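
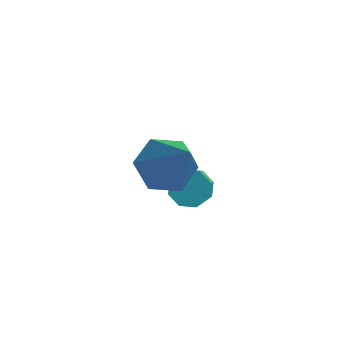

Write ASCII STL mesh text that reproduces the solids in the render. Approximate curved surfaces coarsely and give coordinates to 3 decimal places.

solid 
facet normal -0.427 0.426 -0.797
outer loop
vertex -1.666 0.761 -0.792
vertex -2.218 1.197 -0.263
vertex -1.446 1.556 -0.485
endloop
endfacet
facet normal 0.961 -0.187 -0.203
outer loop
vertex -1.666 0.761 -0.792
vertex -1.446 1.556 -0.485
vertex -1.282 0.263 1.483
endloop
endfacet
facet normal -0.427 0.426 -0.797
outer loop
vertex -1.446 1.556 -0.485
vertex -2.218 1.197 -0.263
vertex -1.998 1.992 0.044
endloop
endfacet
facet normal 0.755 0.575 0.315
outer loop
vertex -1.446 1.556 -0.485
vertex -1.998 1.992 0.044
vertex -1.282 0.263 1.483
endloop
endfacet
facet normal -0.428 0.426 -0.797
outer loop
vertex -1.998 1.992 0.044
vertex -2.218 1.197 -0.263
vertex -2.77 1.632 0.266
endloop
endfacet
facet normal -0.066 0.622 0.780
outer loop
vertex -1.998 1.992 0.044
vertex -2.77 1.632 0.266
vertex -1.282 0.263 1.483
endloop
endfacet
facet normal -0.428 0.427 -0.797
outer loop
vertex -2.77 1.632 0.266
vertex -2.218 1.197 -0.263
vertex -2.99 0.838 -0.041
endloop
endfacet
facet normal -0.680 -0.093 0.727
outer loop
vertex -2.77 1.632 0.266
vertex -2.99 0.838 -0.041
vertex -1.282 0.263 1.483
endloop
endfacet
facet normal -0.427 0.426 -0.797
outer loop
vertex -2.99 0.838 -0.041
vertex -2.218 1.197 -0.263
vertex -2.438 0.402 -0.57
endloop
endfacet
facet normal -0.475 -0.855 0.209
outer loop
vertex -2.99 0.838 -0.041
vertex -2.438 0.402 -0.57
vertex -1.282 0.263 1.483
endloop
endfacet
facet normal -0.427 0.426 -0.797
outer loop
vertex -2.438 0.402 -0.57
vertex -2.218 1.197 -0.263
vertex -1.666 0.761 -0.792
endloop
endfacet
facet normal 0.346 -0.903 -0.256
outer loop
vertex -2.438 0.402 -0.57
vertex -1.666 0.761 -0.792
vertex -1.282 0.263 1.483
endloop
endfacet
facet normal -0.141 0.694 -0.706
outer loop
vertex -1.369 2.782 -2.357
vertex -1.88 2.528 -2.505
vertex -1.719 2.948 -2.124
endloop
endfacet
facet normal 0.617 0.619 0.486
outer loop
vertex -1.369 2.782 -2.357
vertex -1.719 2.948 -2.124
vertex -1.189 1.887 -1.446
endloop
endfacet
facet normal 0.618 0.619 0.485
outer loop
vertex -1.189 1.887 -1.446
vertex -1.719 2.948 -2.124
vertex -1.538 2.053 -1.213
endloop
endfacet
facet normal 0.141 -0.694 0.706
outer loop
vertex -1.189 1.887 -1.446
vertex -1.538 2.053 -1.213
vertex -1.7 1.632 -1.595
endloop
endfacet
facet normal -0.139 0.694 -0.706
outer loop
vertex -1.719 2.948 -2.124
vertex -1.88 2.528 -2.505
vertex -2.163 2.868 -2.115
endloop
endfacet
facet normal -0.111 0.698 0.708
outer loop
vertex -1.719 2.948 -2.124
vertex -2.163 2.868 -2.115
vertex -1.538 2.053 -1.213
endloop
endfacet
facet normal -0.113 0.697 0.708
outer loop
vertex -1.538 2.053 -1.213
vertex -2.163 2.868 -2.115
vertex -1.983 1.972 -1.204
endloop
endfacet
facet normal 0.141 -0.694 0.706
outer loop
vertex -1.538 2.053 -1.213
vertex -1.983 1.972 -1.204
vertex -1.7 1.632 -1.595
endloop
endfacet
facet normal -0.140 0.694 -0.706
outer loop
vertex -2.163 2.868 -2.115
vertex -1.88 2.528 -2.505
vertex -2.442 2.588 -2.335
endloop
endfacet
facet normal -0.775 0.368 0.515
outer loop
vertex -2.163 2.868 -2.115
vertex -2.442 2.588 -2.335
vertex -1.983 1.972 -1.204
endloop
endfacet
facet normal -0.775 0.367 0.514
outer loop
vertex -1.983 1.972 -1.204
vertex -2.442 2.588 -2.335
vertex -2.261 1.693 -1.424
endloop
endfacet
facet normal 0.139 -0.695 0.705
outer loop
vertex -1.983 1.972 -1.204
vertex -2.261 1.693 -1.424
vertex -1.7 1.632 -1.595
endloop
endfacet
facet normal -0.140 0.693 -0.707
outer loop
vertex -2.442 2.588 -2.335
vertex -1.88 2.528 -2.505
vertex -2.391 2.273 -2.654
endloop
endfacet
facet normal -0.984 -0.179 0.020
outer loop
vertex -2.442 2.588 -2.335
vertex -2.391 2.273 -2.654
vertex -2.261 1.693 -1.424
endloop
endfacet
facet normal -0.984 -0.177 0.021
outer loop
vertex -2.261 1.693 -1.424
vertex -2.391 2.273 -2.654
vertex -2.211 1.378 -1.743
endloop
endfacet
facet normal 0.140 -0.693 0.707
outer loop
vertex -2.261 1.693 -1.424
vertex -2.211 1.378 -1.743
vertex -1.7 1.632 -1.595
endloop
endfacet
facet normal -0.141 0.694 -0.706
outer loop
vertex -2.391 2.273 -2.654
vertex -1.88 2.528 -2.505
vertex -2.042 2.107 -2.887
endloop
endfacet
facet normal -0.618 -0.618 -0.485
outer loop
vertex -2.391 2.273 -2.654
vertex -2.042 2.107 -2.887
vertex -2.211 1.378 -1.743
endloop
endfacet
facet normal -0.617 -0.619 -0.486
outer loop
vertex -2.211 1.378 -1.743
vertex -2.042 2.107 -2.887
vertex -1.861 1.212 -1.976
endloop
endfacet
facet normal 0.141 -0.694 0.706
outer loop
vertex -2.211 1.378 -1.743
vertex -1.861 1.212 -1.976
vertex -1.7 1.632 -1.595
endloop
endfacet
facet normal -0.141 0.694 -0.706
outer loop
vertex -2.042 2.107 -2.887
vertex -1.88 2.528 -2.505
vertex -1.597 2.188 -2.896
endloop
endfacet
facet normal 0.113 -0.698 -0.708
outer loop
vertex -2.042 2.107 -2.887
vertex -1.597 2.188 -2.896
vertex -1.861 1.212 -1.976
endloop
endfacet
facet normal 0.111 -0.697 -0.708
outer loop
vertex -1.861 1.212 -1.976
vertex -1.597 2.188 -2.896
vertex -1.417 1.292 -1.985
endloop
endfacet
facet normal 0.139 -0.694 0.706
outer loop
vertex -1.861 1.212 -1.976
vertex -1.417 1.292 -1.985
vertex -1.7 1.632 -1.595
endloop
endfacet
facet normal -0.139 0.695 -0.705
outer loop
vertex -1.597 2.188 -2.896
vertex -1.88 2.528 -2.505
vertex -1.319 2.467 -2.676
endloop
endfacet
facet normal 0.775 -0.367 -0.514
outer loop
vertex -1.597 2.188 -2.896
vertex -1.319 2.467 -2.676
vertex -1.417 1.292 -1.985
endloop
endfacet
facet normal 0.775 -0.367 -0.515
outer loop
vertex -1.417 1.292 -1.985
vertex -1.319 2.467 -2.676
vertex -1.138 1.572 -1.765
endloop
endfacet
facet normal 0.140 -0.694 0.706
outer loop
vertex -1.417 1.292 -1.985
vertex -1.138 1.572 -1.765
vertex -1.7 1.632 -1.595
endloop
endfacet
facet normal -0.140 0.693 -0.707
outer loop
vertex -1.319 2.467 -2.676
vertex -1.88 2.528 -2.505
vertex -1.369 2.782 -2.357
endloop
endfacet
facet normal 0.984 0.178 -0.021
outer loop
vertex -1.319 2.467 -2.676
vertex -1.369 2.782 -2.357
vertex -1.138 1.572 -1.765
endloop
endfacet
facet normal 0.984 0.179 -0.019
outer loop
vertex -1.138 1.572 -1.765
vertex -1.369 2.782 -2.357
vertex -1.189 1.887 -1.446
endloop
endfacet
facet normal 0.140 -0.693 0.707
outer loop
vertex -1.138 1.572 -1.765
vertex -1.189 1.887 -1.446
vertex -1.7 1.632 -1.595
endloop
endfacet

endsolid


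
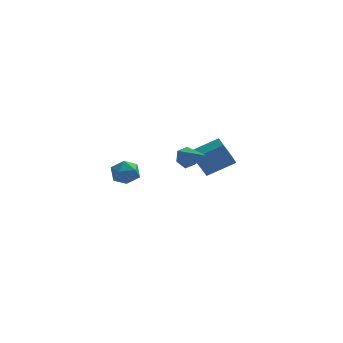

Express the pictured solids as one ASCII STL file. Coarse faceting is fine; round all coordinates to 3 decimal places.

solid 
facet normal -0.734 0.674 0.084
outer loop
vertex -3.745 -3.509 -1.221
vertex -3.981 -3.859 -0.47
vertex -3.399 -3.224 -0.485
endloop
endfacet
facet normal -0.181 0.943 -0.280
outer loop
vertex -3.745 -3.509 -1.221
vertex -3.399 -3.224 -0.485
vertex -2.901 -3.335 -1.181
endloop
endfacet
facet normal -0.068 0.525 -0.848
outer loop
vertex -3.745 -3.509 -1.221
vertex -2.901 -3.335 -1.181
vertex -3.177 -4.039 -1.595
endloop
endfacet
facet normal -0.550 0.000 -0.835
outer loop
vertex -3.745 -3.509 -1.221
vertex -3.177 -4.039 -1.595
vertex -3.844 -4.363 -1.156
endloop
endfacet
facet normal -0.961 0.092 -0.259
outer loop
vertex -3.745 -3.509 -1.221
vertex -3.844 -4.363 -1.156
vertex -3.981 -3.859 -0.47
endloop
endfacet
facet normal 0.395 0.908 0.138
outer loop
vertex -2.901 -3.335 -1.181
vertex -3.399 -3.224 -0.485
vertex -2.616 -3.577 -0.404
endloop
endfacet
facet normal -0.498 0.473 0.727
outer loop
vertex -3.399 -3.224 -0.485
vertex -3.981 -3.859 -0.47
vertex -3.283 -3.901 0.035
endloop
endfacet
facet normal -0.866 -0.469 0.172
outer loop
vertex -3.981 -3.859 -0.47
vertex -3.844 -4.363 -1.156
vertex -3.559 -4.605 -0.379
endloop
endfacet
facet normal -0.200 -0.618 -0.760
outer loop
vertex -3.844 -4.363 -1.156
vertex -3.177 -4.039 -1.595
vertex -3.061 -4.716 -1.075
endloop
endfacet
facet normal 0.579 0.232 -0.781
outer loop
vertex -3.177 -4.039 -1.595
vertex -2.901 -3.335 -1.181
vertex -2.479 -4.081 -1.09
endloop
endfacet
facet normal 0.550 -0.000 0.835
outer loop
vertex -2.715 -4.431 -0.339
vertex -2.616 -3.577 -0.404
vertex -3.283 -3.901 0.035
endloop
endfacet
facet normal 0.068 -0.525 0.848
outer loop
vertex -2.715 -4.431 -0.339
vertex -3.283 -3.901 0.035
vertex -3.559 -4.605 -0.379
endloop
endfacet
facet normal 0.181 -0.943 0.280
outer loop
vertex -2.715 -4.431 -0.339
vertex -3.559 -4.605 -0.379
vertex -3.061 -4.716 -1.075
endloop
endfacet
facet normal 0.734 -0.674 -0.084
outer loop
vertex -2.715 -4.431 -0.339
vertex -3.061 -4.716 -1.075
vertex -2.479 -4.081 -1.09
endloop
endfacet
facet normal 0.961 -0.092 0.259
outer loop
vertex -2.715 -4.431 -0.339
vertex -2.479 -4.081 -1.09
vertex -2.616 -3.577 -0.404
endloop
endfacet
facet normal 0.200 0.618 0.760
outer loop
vertex -3.283 -3.901 0.035
vertex -2.616 -3.577 -0.404
vertex -3.399 -3.224 -0.485
endloop
endfacet
facet normal -0.579 -0.232 0.781
outer loop
vertex -3.559 -4.605 -0.379
vertex -3.283 -3.901 0.035
vertex -3.981 -3.859 -0.47
endloop
endfacet
facet normal -0.395 -0.908 -0.138
outer loop
vertex -3.061 -4.716 -1.075
vertex -3.559 -4.605 -0.379
vertex -3.844 -4.363 -1.156
endloop
endfacet
facet normal 0.498 -0.473 -0.727
outer loop
vertex -2.479 -4.081 -1.09
vertex -3.061 -4.716 -1.075
vertex -3.177 -4.039 -1.595
endloop
endfacet
facet normal 0.866 0.469 -0.172
outer loop
vertex -2.616 -3.577 -0.404
vertex -2.479 -4.081 -1.09
vertex -2.901 -3.335 -1.181
endloop
endfacet
facet normal -0.591 0.670 -0.449
outer loop
vertex 0.478 -0.373 -2.244
vertex 0.002 -0.424 -1.693
vertex 0.54 0.069 -1.666
endloop
endfacet
facet normal 0.955 0.177 -0.238
outer loop
vertex 0.478 -0.373 -2.244
vertex 0.54 0.069 -1.666
vertex 1.038 -1.596 -0.907
endloop
endfacet
facet normal -0.591 0.670 -0.449
outer loop
vertex 0.54 0.069 -1.666
vertex 0.002 -0.424 -1.693
vertex 0.064 0.018 -1.115
endloop
endfacet
facet normal 0.647 0.468 0.602
outer loop
vertex 0.54 0.069 -1.666
vertex 0.064 0.018 -1.115
vertex 1.038 -1.596 -0.907
endloop
endfacet
facet normal -0.592 0.670 -0.449
outer loop
vertex 0.064 0.018 -1.115
vertex 0.002 -0.424 -1.693
vertex -0.474 -0.475 -1.141
endloop
endfacet
facet normal -0.106 0.064 0.992
outer loop
vertex 0.064 0.018 -1.115
vertex -0.474 -0.475 -1.141
vertex 1.038 -1.596 -0.907
endloop
endfacet
facet normal -0.592 0.670 -0.449
outer loop
vertex -0.474 -0.475 -1.141
vertex 0.002 -0.424 -1.693
vertex -0.536 -0.917 -1.719
endloop
endfacet
facet normal -0.553 -0.632 0.543
outer loop
vertex -0.474 -0.475 -1.141
vertex -0.536 -0.917 -1.719
vertex 1.038 -1.596 -0.907
endloop
endfacet
facet normal -0.592 0.669 -0.449
outer loop
vertex -0.536 -0.917 -1.719
vertex 0.002 -0.424 -1.693
vertex -0.06 -0.866 -2.27
endloop
endfacet
facet normal -0.245 -0.923 -0.297
outer loop
vertex -0.536 -0.917 -1.719
vertex -0.06 -0.866 -2.27
vertex 1.038 -1.596 -0.907
endloop
endfacet
facet normal -0.592 0.669 -0.449
outer loop
vertex -0.06 -0.866 -2.27
vertex 0.002 -0.424 -1.693
vertex 0.478 -0.373 -2.244
endloop
endfacet
facet normal 0.508 -0.519 -0.687
outer loop
vertex -0.06 -0.866 -2.27
vertex 0.478 -0.373 -2.244
vertex 1.038 -1.596 -0.907
endloop
endfacet
facet normal -0.875 -0.178 -0.450
outer loop
vertex 0.486 2.801 -3.57
vertex 0.268 3.735 -3.515
vertex 1.23 3.067 -5.12
endloop
endfacet
facet normal 0.227 -0.972 -0.058
outer loop
vertex 2.892 3.405 -4.265
vertex 0.486 2.801 -3.57
vertex 1.23 3.067 -5.12
endloop
endfacet
facet normal -0.875 -0.178 -0.450
outer loop
vertex 1.23 3.067 -5.12
vertex 0.268 3.735 -3.515
vertex 1.012 4.0 -5.066
endloop
endfacet
facet normal 0.428 0.151 -0.891
outer loop
vertex 1.012 4.0 -5.066
vertex 2.892 3.405 -4.265
vertex 1.23 3.067 -5.12
endloop
endfacet
facet normal -0.427 -0.152 0.891
outer loop
vertex 0.486 2.801 -3.57
vertex 1.93 4.073 -2.66
vertex 0.268 3.735 -3.515
endloop
endfacet
facet normal 0.228 -0.972 -0.057
outer loop
vertex 2.148 3.14 -2.714
vertex 0.486 2.801 -3.57
vertex 2.892 3.405 -4.265
endloop
endfacet
facet normal -0.428 -0.152 0.891
outer loop
vertex 2.148 3.14 -2.714
vertex 1.93 4.073 -2.66
vertex 0.486 2.801 -3.57
endloop
endfacet
facet normal -0.227 0.972 0.057
outer loop
vertex 0.268 3.735 -3.515
vertex 1.93 4.073 -2.66
vertex 1.012 4.0 -5.066
endloop
endfacet
facet normal 0.428 0.152 -0.891
outer loop
vertex 2.674 4.339 -4.21
vertex 2.892 3.405 -4.265
vertex 1.012 4.0 -5.066
endloop
endfacet
facet normal -0.228 0.972 0.057
outer loop
vertex 1.012 4.0 -5.066
vertex 1.93 4.073 -2.66
vertex 2.674 4.339 -4.21
endloop
endfacet
facet normal 0.875 0.178 0.450
outer loop
vertex 2.674 4.339 -4.21
vertex 2.148 3.14 -2.714
vertex 2.892 3.405 -4.265
endloop
endfacet
facet normal 0.875 0.178 0.450
outer loop
vertex 1.93 4.073 -2.66
vertex 2.148 3.14 -2.714
vertex 2.674 4.339 -4.21
endloop
endfacet

endsolid


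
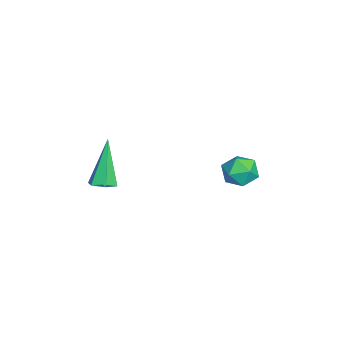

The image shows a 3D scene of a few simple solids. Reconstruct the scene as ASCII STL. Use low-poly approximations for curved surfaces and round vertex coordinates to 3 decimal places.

solid 
facet normal 0.438 -0.073 -0.896
outer loop
vertex 0.07 -1.199 1.09
vertex -0.375 -1.339 0.884
vertex -0.248 -0.846 0.906
endloop
endfacet
facet normal 0.530 0.715 0.456
outer loop
vertex 0.07 -1.199 1.09
vertex -0.248 -0.846 0.906
vertex -1.205 -1.201 2.576
endloop
endfacet
facet normal 0.439 -0.073 -0.895
outer loop
vertex -0.248 -0.846 0.906
vertex -0.375 -1.339 0.884
vertex -0.693 -0.986 0.699
endloop
endfacet
facet normal -0.310 0.950 0.024
outer loop
vertex -0.248 -0.846 0.906
vertex -0.693 -0.986 0.699
vertex -1.205 -1.201 2.576
endloop
endfacet
facet normal 0.439 -0.073 -0.895
outer loop
vertex -0.693 -0.986 0.699
vertex -0.375 -1.339 0.884
vertex -0.82 -1.479 0.677
endloop
endfacet
facet normal -0.940 0.252 -0.228
outer loop
vertex -0.693 -0.986 0.699
vertex -0.82 -1.479 0.677
vertex -1.205 -1.201 2.576
endloop
endfacet
facet normal 0.439 -0.073 -0.895
outer loop
vertex -0.82 -1.479 0.677
vertex -0.375 -1.339 0.884
vertex -0.502 -1.833 0.862
endloop
endfacet
facet normal -0.730 -0.681 -0.048
outer loop
vertex -0.82 -1.479 0.677
vertex -0.502 -1.833 0.862
vertex -1.205 -1.201 2.576
endloop
endfacet
facet normal 0.438 -0.073 -0.896
outer loop
vertex -0.502 -1.833 0.862
vertex -0.375 -1.339 0.884
vertex -0.057 -1.693 1.068
endloop
endfacet
facet normal 0.111 -0.917 0.384
outer loop
vertex -0.502 -1.833 0.862
vertex -0.057 -1.693 1.068
vertex -1.205 -1.201 2.576
endloop
endfacet
facet normal 0.438 -0.073 -0.896
outer loop
vertex -0.057 -1.693 1.068
vertex -0.375 -1.339 0.884
vertex 0.07 -1.199 1.09
endloop
endfacet
facet normal 0.741 -0.219 0.635
outer loop
vertex -0.057 -1.693 1.068
vertex 0.07 -1.199 1.09
vertex -1.205 -1.201 2.576
endloop
endfacet
facet normal 0.213 0.421 0.882
outer loop
vertex -4.098 3.741 -0.484
vertex -3.835 3.088 -0.236
vertex -3.378 3.57 -0.576
endloop
endfacet
facet normal 0.259 0.898 0.355
outer loop
vertex -4.098 3.741 -0.484
vertex -3.378 3.57 -0.576
vertex -3.757 3.898 -1.129
endloop
endfacet
facet normal -0.374 0.927 0.028
outer loop
vertex -4.098 3.741 -0.484
vertex -3.757 3.898 -1.129
vertex -4.449 3.619 -1.131
endloop
endfacet
facet normal -0.812 0.466 0.353
outer loop
vertex -4.098 3.741 -0.484
vertex -4.449 3.619 -1.131
vertex -4.497 3.118 -0.58
endloop
endfacet
facet normal -0.450 0.153 0.880
outer loop
vertex -4.098 3.741 -0.484
vertex -4.497 3.118 -0.58
vertex -3.835 3.088 -0.236
endloop
endfacet
facet normal 0.740 0.662 -0.115
outer loop
vertex -3.757 3.898 -1.129
vertex -3.378 3.57 -0.576
vertex -3.283 3.342 -1.28
endloop
endfacet
facet normal 0.666 -0.112 0.737
outer loop
vertex -3.378 3.57 -0.576
vertex -3.835 3.088 -0.236
vertex -3.331 2.841 -0.729
endloop
endfacet
facet normal -0.406 -0.545 0.734
outer loop
vertex -3.835 3.088 -0.236
vertex -4.497 3.118 -0.58
vertex -4.023 2.562 -0.731
endloop
endfacet
facet normal -0.992 -0.038 -0.121
outer loop
vertex -4.497 3.118 -0.58
vertex -4.449 3.619 -1.131
vertex -4.402 2.89 -1.284
endloop
endfacet
facet normal -0.284 0.709 -0.646
outer loop
vertex -4.449 3.619 -1.131
vertex -3.757 3.898 -1.129
vertex -3.945 3.372 -1.624
endloop
endfacet
facet normal 0.812 -0.466 -0.353
outer loop
vertex -3.682 2.719 -1.376
vertex -3.283 3.342 -1.28
vertex -3.331 2.841 -0.729
endloop
endfacet
facet normal 0.374 -0.927 -0.028
outer loop
vertex -3.682 2.719 -1.376
vertex -3.331 2.841 -0.729
vertex -4.023 2.562 -0.731
endloop
endfacet
facet normal -0.259 -0.898 -0.355
outer loop
vertex -3.682 2.719 -1.376
vertex -4.023 2.562 -0.731
vertex -4.402 2.89 -1.284
endloop
endfacet
facet normal -0.213 -0.421 -0.882
outer loop
vertex -3.682 2.719 -1.376
vertex -4.402 2.89 -1.284
vertex -3.945 3.372 -1.624
endloop
endfacet
facet normal 0.450 -0.153 -0.880
outer loop
vertex -3.682 2.719 -1.376
vertex -3.945 3.372 -1.624
vertex -3.283 3.342 -1.28
endloop
endfacet
facet normal 0.992 0.038 0.121
outer loop
vertex -3.331 2.841 -0.729
vertex -3.283 3.342 -1.28
vertex -3.378 3.57 -0.576
endloop
endfacet
facet normal 0.284 -0.709 0.646
outer loop
vertex -4.023 2.562 -0.731
vertex -3.331 2.841 -0.729
vertex -3.835 3.088 -0.236
endloop
endfacet
facet normal -0.740 -0.662 0.115
outer loop
vertex -4.402 2.89 -1.284
vertex -4.023 2.562 -0.731
vertex -4.497 3.118 -0.58
endloop
endfacet
facet normal -0.666 0.112 -0.737
outer loop
vertex -3.945 3.372 -1.624
vertex -4.402 2.89 -1.284
vertex -4.449 3.619 -1.131
endloop
endfacet
facet normal 0.406 0.545 -0.734
outer loop
vertex -3.283 3.342 -1.28
vertex -3.945 3.372 -1.624
vertex -3.757 3.898 -1.129
endloop
endfacet

endsolid


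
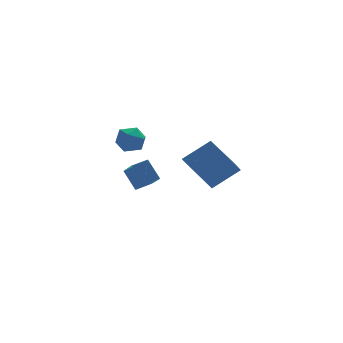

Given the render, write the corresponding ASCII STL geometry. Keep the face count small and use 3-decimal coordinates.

solid 
facet normal -0.389 0.870 0.304
outer loop
vertex -0.172 3.502 2.97
vertex -0.13 3.259 3.719
vertex 0.477 3.644 3.395
endloop
endfacet
facet normal -0.014 0.955 -0.297
outer loop
vertex -0.172 3.502 2.97
vertex 0.477 3.644 3.395
vertex 0.54 3.411 2.644
endloop
endfacet
facet normal -0.296 0.529 -0.795
outer loop
vertex -0.172 3.502 2.97
vertex 0.54 3.411 2.644
vertex -0.028 2.883 2.504
endloop
endfacet
facet normal -0.846 0.181 -0.502
outer loop
vertex -0.172 3.502 2.97
vertex -0.028 2.883 2.504
vertex -0.442 2.788 3.168
endloop
endfacet
facet normal -0.903 0.391 0.177
outer loop
vertex -0.172 3.502 2.97
vertex -0.442 2.788 3.168
vertex -0.13 3.259 3.719
endloop
endfacet
facet normal 0.654 0.736 -0.174
outer loop
vertex 0.54 3.411 2.644
vertex 0.477 3.644 3.395
vertex 1.022 3.112 3.192
endloop
endfacet
facet normal 0.048 0.598 0.800
outer loop
vertex 0.477 3.644 3.395
vertex -0.13 3.259 3.719
vertex 0.608 3.017 3.856
endloop
endfacet
facet normal -0.785 -0.176 0.594
outer loop
vertex -0.13 3.259 3.719
vertex -0.442 2.788 3.168
vertex 0.04 2.489 3.716
endloop
endfacet
facet normal -0.692 -0.516 -0.505
outer loop
vertex -0.442 2.788 3.168
vertex -0.028 2.883 2.504
vertex 0.103 2.256 2.965
endloop
endfacet
facet normal 0.197 0.047 -0.979
outer loop
vertex -0.028 2.883 2.504
vertex 0.54 3.411 2.644
vertex 0.71 2.641 2.641
endloop
endfacet
facet normal 0.846 -0.181 0.502
outer loop
vertex 0.752 2.398 3.39
vertex 1.022 3.112 3.192
vertex 0.608 3.017 3.856
endloop
endfacet
facet normal 0.296 -0.529 0.795
outer loop
vertex 0.752 2.398 3.39
vertex 0.608 3.017 3.856
vertex 0.04 2.489 3.716
endloop
endfacet
facet normal 0.014 -0.955 0.297
outer loop
vertex 0.752 2.398 3.39
vertex 0.04 2.489 3.716
vertex 0.103 2.256 2.965
endloop
endfacet
facet normal 0.389 -0.870 -0.304
outer loop
vertex 0.752 2.398 3.39
vertex 0.103 2.256 2.965
vertex 0.71 2.641 2.641
endloop
endfacet
facet normal 0.903 -0.391 -0.177
outer loop
vertex 0.752 2.398 3.39
vertex 0.71 2.641 2.641
vertex 1.022 3.112 3.192
endloop
endfacet
facet normal 0.692 0.516 0.505
outer loop
vertex 0.608 3.017 3.856
vertex 1.022 3.112 3.192
vertex 0.477 3.644 3.395
endloop
endfacet
facet normal -0.197 -0.047 0.979
outer loop
vertex 0.04 2.489 3.716
vertex 0.608 3.017 3.856
vertex -0.13 3.259 3.719
endloop
endfacet
facet normal -0.654 -0.736 0.174
outer loop
vertex 0.103 2.256 2.965
vertex 0.04 2.489 3.716
vertex -0.442 2.788 3.168
endloop
endfacet
facet normal -0.048 -0.598 -0.800
outer loop
vertex 0.71 2.641 2.641
vertex 0.103 2.256 2.965
vertex -0.028 2.883 2.504
endloop
endfacet
facet normal 0.785 0.176 -0.594
outer loop
vertex 1.022 3.112 3.192
vertex 0.71 2.641 2.641
vertex 0.54 3.411 2.644
endloop
endfacet
facet normal -0.948 -0.154 -0.277
outer loop
vertex 0.354 1.003 1.2
vertex -0.025 1.633 2.148
vertex 0.398 2.559 0.182
endloop
endfacet
facet normal 0.316 -0.526 -0.790
outer loop
vertex 1.185 2.687 0.412
vertex 0.354 1.003 1.2
vertex 0.398 2.559 0.182
endloop
endfacet
facet normal -0.949 -0.154 -0.277
outer loop
vertex 0.398 2.559 0.182
vertex -0.025 1.633 2.148
vertex 0.019 3.19 1.13
endloop
endfacet
facet normal 0.024 0.837 -0.547
outer loop
vertex 0.019 3.19 1.13
vertex 1.185 2.687 0.412
vertex 0.398 2.559 0.182
endloop
endfacet
facet normal -0.024 -0.837 0.547
outer loop
vertex 0.354 1.003 1.2
vertex 0.762 1.761 2.378
vertex -0.025 1.633 2.148
endloop
endfacet
facet normal 0.316 -0.525 -0.790
outer loop
vertex 1.141 1.13 1.43
vertex 0.354 1.003 1.2
vertex 1.185 2.687 0.412
endloop
endfacet
facet normal -0.025 -0.837 0.547
outer loop
vertex 1.141 1.13 1.43
vertex 0.762 1.761 2.378
vertex 0.354 1.003 1.2
endloop
endfacet
facet normal -0.316 0.525 0.790
outer loop
vertex -0.025 1.633 2.148
vertex 0.762 1.761 2.378
vertex 0.019 3.19 1.13
endloop
endfacet
facet normal 0.025 0.837 -0.546
outer loop
vertex 0.806 3.317 1.36
vertex 1.185 2.687 0.412
vertex 0.019 3.19 1.13
endloop
endfacet
facet normal -0.316 0.526 0.790
outer loop
vertex 0.019 3.19 1.13
vertex 0.762 1.761 2.378
vertex 0.806 3.317 1.36
endloop
endfacet
facet normal 0.948 0.154 0.277
outer loop
vertex 0.806 3.317 1.36
vertex 1.141 1.13 1.43
vertex 1.185 2.687 0.412
endloop
endfacet
facet normal 0.949 0.154 0.277
outer loop
vertex 0.762 1.761 2.378
vertex 1.141 1.13 1.43
vertex 0.806 3.317 1.36
endloop
endfacet
facet normal -0.820 -0.034 -0.572
outer loop
vertex 1.147 -2.282 4.123
vertex 1.656 -1.564 3.351
vertex 1.773 -3.608 3.303
endloop
endfacet
facet normal -0.435 -0.613 0.660
outer loop
vertex 3.044 -3.556 4.189
vertex 1.147 -2.282 4.123
vertex 1.773 -3.608 3.303
endloop
endfacet
facet normal -0.820 -0.034 -0.571
outer loop
vertex 1.773 -3.608 3.303
vertex 1.656 -1.564 3.351
vertex 2.281 -2.891 2.531
endloop
endfacet
facet normal 0.372 -0.789 -0.488
outer loop
vertex 2.281 -2.891 2.531
vertex 3.044 -3.556 4.189
vertex 1.773 -3.608 3.303
endloop
endfacet
facet normal -0.373 0.789 0.488
outer loop
vertex 1.147 -2.282 4.123
vertex 2.927 -1.512 4.237
vertex 1.656 -1.564 3.351
endloop
endfacet
facet normal -0.434 -0.613 0.660
outer loop
vertex 2.419 -2.229 5.009
vertex 1.147 -2.282 4.123
vertex 3.044 -3.556 4.189
endloop
endfacet
facet normal -0.373 0.789 0.488
outer loop
vertex 2.419 -2.229 5.009
vertex 2.927 -1.512 4.237
vertex 1.147 -2.282 4.123
endloop
endfacet
facet normal 0.435 0.613 -0.660
outer loop
vertex 1.656 -1.564 3.351
vertex 2.927 -1.512 4.237
vertex 2.281 -2.891 2.531
endloop
endfacet
facet normal 0.373 -0.789 -0.488
outer loop
vertex 3.553 -2.838 3.417
vertex 3.044 -3.556 4.189
vertex 2.281 -2.891 2.531
endloop
endfacet
facet normal 0.434 0.613 -0.660
outer loop
vertex 2.281 -2.891 2.531
vertex 2.927 -1.512 4.237
vertex 3.553 -2.838 3.417
endloop
endfacet
facet normal 0.820 0.033 0.571
outer loop
vertex 3.553 -2.838 3.417
vertex 2.419 -2.229 5.009
vertex 3.044 -3.556 4.189
endloop
endfacet
facet normal 0.820 0.034 0.571
outer loop
vertex 2.927 -1.512 4.237
vertex 2.419 -2.229 5.009
vertex 3.553 -2.838 3.417
endloop
endfacet

endsolid


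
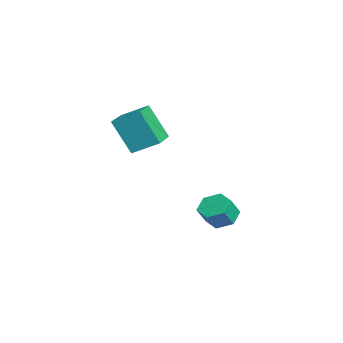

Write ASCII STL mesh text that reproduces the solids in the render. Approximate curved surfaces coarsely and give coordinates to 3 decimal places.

solid 
facet normal -0.926 0.356 -0.128
outer loop
vertex 0.709 -4.706 1.787
vertex 1.067 -3.534 2.464
vertex 1.245 -3.91 0.124
endloop
endfacet
facet normal -0.256 -0.837 -0.483
outer loop
vertex 2.633 -4.446 0.316
vertex 0.709 -4.706 1.787
vertex 1.245 -3.91 0.124
endloop
endfacet
facet normal -0.926 0.356 -0.128
outer loop
vertex 1.245 -3.91 0.124
vertex 1.067 -3.534 2.464
vertex 1.603 -2.738 0.801
endloop
endfacet
facet normal 0.280 0.415 -0.866
outer loop
vertex 1.603 -2.738 0.801
vertex 2.633 -4.446 0.316
vertex 1.245 -3.91 0.124
endloop
endfacet
facet normal -0.280 -0.415 0.866
outer loop
vertex 0.709 -4.706 1.787
vertex 2.455 -4.07 2.656
vertex 1.067 -3.534 2.464
endloop
endfacet
facet normal -0.256 -0.837 -0.483
outer loop
vertex 2.097 -5.242 1.979
vertex 0.709 -4.706 1.787
vertex 2.633 -4.446 0.316
endloop
endfacet
facet normal -0.280 -0.415 0.866
outer loop
vertex 2.097 -5.242 1.979
vertex 2.455 -4.07 2.656
vertex 0.709 -4.706 1.787
endloop
endfacet
facet normal 0.256 0.837 0.483
outer loop
vertex 1.067 -3.534 2.464
vertex 2.455 -4.07 2.656
vertex 1.603 -2.738 0.801
endloop
endfacet
facet normal 0.280 0.415 -0.866
outer loop
vertex 2.991 -3.274 0.993
vertex 2.633 -4.446 0.316
vertex 1.603 -2.738 0.801
endloop
endfacet
facet normal 0.256 0.837 0.483
outer loop
vertex 1.603 -2.738 0.801
vertex 2.455 -4.07 2.656
vertex 2.991 -3.274 0.993
endloop
endfacet
facet normal 0.926 -0.356 0.128
outer loop
vertex 2.991 -3.274 0.993
vertex 2.097 -5.242 1.979
vertex 2.633 -4.446 0.316
endloop
endfacet
facet normal 0.926 -0.356 0.128
outer loop
vertex 2.455 -4.07 2.656
vertex 2.097 -5.242 1.979
vertex 2.991 -3.274 0.993
endloop
endfacet
facet normal -0.370 0.426 -0.826
outer loop
vertex 2.35 -0.783 -4.528
vertex 1.792 -0.402 -4.082
vertex 2.508 -0.05 -4.221
endloop
endfacet
facet normal 0.908 -0.020 -0.419
outer loop
vertex 2.35 -0.783 -4.528
vertex 2.508 -0.05 -4.221
vertex 2.747 -1.238 -3.645
endloop
endfacet
facet normal 0.908 -0.020 -0.418
outer loop
vertex 2.747 -1.238 -3.645
vertex 2.508 -0.05 -4.221
vertex 2.904 -0.506 -3.338
endloop
endfacet
facet normal 0.371 -0.426 0.825
outer loop
vertex 2.747 -1.238 -3.645
vertex 2.904 -0.506 -3.338
vertex 2.188 -0.858 -3.198
endloop
endfacet
facet normal -0.370 0.426 -0.826
outer loop
vertex 2.508 -0.05 -4.221
vertex 1.792 -0.402 -4.082
vertex 1.949 0.331 -3.774
endloop
endfacet
facet normal 0.623 0.773 0.120
outer loop
vertex 2.508 -0.05 -4.221
vertex 1.949 0.331 -3.774
vertex 2.904 -0.506 -3.338
endloop
endfacet
facet normal 0.623 0.773 0.119
outer loop
vertex 2.904 -0.506 -3.338
vertex 1.949 0.331 -3.774
vertex 2.346 -0.125 -2.891
endloop
endfacet
facet normal 0.371 -0.426 0.825
outer loop
vertex 2.904 -0.506 -3.338
vertex 2.346 -0.125 -2.891
vertex 2.188 -0.858 -3.198
endloop
endfacet
facet normal -0.370 0.426 -0.825
outer loop
vertex 1.949 0.331 -3.774
vertex 1.792 -0.402 -4.082
vertex 1.233 -0.022 -3.635
endloop
endfacet
facet normal -0.286 0.793 0.538
outer loop
vertex 1.949 0.331 -3.774
vertex 1.233 -0.022 -3.635
vertex 2.346 -0.125 -2.891
endloop
endfacet
facet normal -0.286 0.793 0.537
outer loop
vertex 2.346 -0.125 -2.891
vertex 1.233 -0.022 -3.635
vertex 1.63 -0.477 -2.752
endloop
endfacet
facet normal 0.370 -0.426 0.826
outer loop
vertex 2.346 -0.125 -2.891
vertex 1.63 -0.477 -2.752
vertex 2.188 -0.858 -3.198
endloop
endfacet
facet normal -0.371 0.426 -0.825
outer loop
vertex 1.233 -0.022 -3.635
vertex 1.792 -0.402 -4.082
vertex 1.076 -0.754 -3.942
endloop
endfacet
facet normal -0.908 0.019 0.418
outer loop
vertex 1.233 -0.022 -3.635
vertex 1.076 -0.754 -3.942
vertex 1.63 -0.477 -2.752
endloop
endfacet
facet normal -0.908 0.021 0.418
outer loop
vertex 1.63 -0.477 -2.752
vertex 1.076 -0.754 -3.942
vertex 1.472 -1.21 -3.059
endloop
endfacet
facet normal 0.370 -0.426 0.826
outer loop
vertex 1.63 -0.477 -2.752
vertex 1.472 -1.21 -3.059
vertex 2.188 -0.858 -3.198
endloop
endfacet
facet normal -0.371 0.426 -0.825
outer loop
vertex 1.076 -0.754 -3.942
vertex 1.792 -0.402 -4.082
vertex 1.634 -1.135 -4.389
endloop
endfacet
facet normal -0.623 -0.773 -0.120
outer loop
vertex 1.076 -0.754 -3.942
vertex 1.634 -1.135 -4.389
vertex 1.472 -1.21 -3.059
endloop
endfacet
facet normal -0.623 -0.773 -0.119
outer loop
vertex 1.472 -1.21 -3.059
vertex 1.634 -1.135 -4.389
vertex 2.031 -1.591 -3.506
endloop
endfacet
facet normal 0.370 -0.426 0.826
outer loop
vertex 1.472 -1.21 -3.059
vertex 2.031 -1.591 -3.506
vertex 2.188 -0.858 -3.198
endloop
endfacet
facet normal -0.370 0.426 -0.826
outer loop
vertex 1.634 -1.135 -4.389
vertex 1.792 -0.402 -4.082
vertex 2.35 -0.783 -4.528
endloop
endfacet
facet normal 0.285 -0.793 -0.538
outer loop
vertex 1.634 -1.135 -4.389
vertex 2.35 -0.783 -4.528
vertex 2.031 -1.591 -3.506
endloop
endfacet
facet normal 0.287 -0.793 -0.538
outer loop
vertex 2.031 -1.591 -3.506
vertex 2.35 -0.783 -4.528
vertex 2.747 -1.238 -3.645
endloop
endfacet
facet normal 0.370 -0.426 0.825
outer loop
vertex 2.031 -1.591 -3.506
vertex 2.747 -1.238 -3.645
vertex 2.188 -0.858 -3.198
endloop
endfacet

endsolid


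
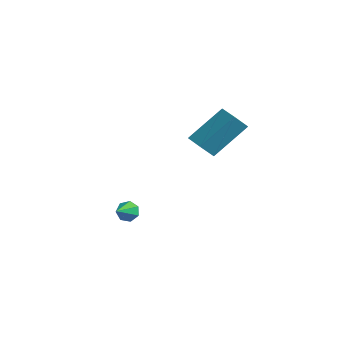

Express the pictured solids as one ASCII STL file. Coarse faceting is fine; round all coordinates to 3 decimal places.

solid 
facet normal -0.988 0.097 0.122
outer loop
vertex 2.806 1.935 4.323
vertex 2.786 2.654 3.586
vertex 2.477 0.424 2.857
endloop
endfacet
facet normal 0.020 -0.698 0.715
outer loop
vertex 3.474 0.326 2.734
vertex 2.806 1.935 4.323
vertex 2.477 0.424 2.857
endloop
endfacet
facet normal -0.988 0.097 0.122
outer loop
vertex 2.477 0.424 2.857
vertex 2.786 2.654 3.586
vertex 2.457 1.143 2.12
endloop
endfacet
facet normal -0.155 -0.709 -0.688
outer loop
vertex 2.457 1.143 2.12
vertex 3.474 0.326 2.734
vertex 2.477 0.424 2.857
endloop
endfacet
facet normal 0.155 0.709 0.688
outer loop
vertex 2.806 1.935 4.323
vertex 3.783 2.556 3.463
vertex 2.786 2.654 3.586
endloop
endfacet
facet normal 0.020 -0.698 0.715
outer loop
vertex 3.803 1.837 4.2
vertex 2.806 1.935 4.323
vertex 3.474 0.326 2.734
endloop
endfacet
facet normal 0.155 0.709 0.688
outer loop
vertex 3.803 1.837 4.2
vertex 3.783 2.556 3.463
vertex 2.806 1.935 4.323
endloop
endfacet
facet normal -0.020 0.698 -0.715
outer loop
vertex 2.786 2.654 3.586
vertex 3.783 2.556 3.463
vertex 2.457 1.143 2.12
endloop
endfacet
facet normal -0.155 -0.709 -0.688
outer loop
vertex 3.454 1.045 1.997
vertex 3.474 0.326 2.734
vertex 2.457 1.143 2.12
endloop
endfacet
facet normal -0.020 0.698 -0.715
outer loop
vertex 2.457 1.143 2.12
vertex 3.783 2.556 3.463
vertex 3.454 1.045 1.997
endloop
endfacet
facet normal 0.988 -0.097 -0.122
outer loop
vertex 3.454 1.045 1.997
vertex 3.803 1.837 4.2
vertex 3.474 0.326 2.734
endloop
endfacet
facet normal 0.988 -0.097 -0.122
outer loop
vertex 3.783 2.556 3.463
vertex 3.803 1.837 4.2
vertex 3.454 1.045 1.997
endloop
endfacet
facet normal -0.418 0.812 -0.408
outer loop
vertex -0.047 -0.413 -1.983
vertex -0.375 -0.751 -2.32
vertex -0.493 -0.546 -1.791
endloop
endfacet
facet normal 0.364 0.115 0.924
outer loop
vertex -0.047 -0.413 -1.983
vertex -0.493 -0.546 -1.791
vertex 0.075 -1.629 -1.88
endloop
endfacet
facet normal -0.417 0.812 -0.408
outer loop
vertex -0.493 -0.546 -1.791
vertex -0.375 -0.751 -2.32
vertex -0.85 -0.833 -1.998
endloop
endfacet
facet normal -0.329 -0.248 0.911
outer loop
vertex -0.493 -0.546 -1.791
vertex -0.85 -0.833 -1.998
vertex 0.075 -1.629 -1.88
endloop
endfacet
facet normal -0.417 0.812 -0.409
outer loop
vertex -0.85 -0.833 -1.998
vertex -0.375 -0.751 -2.32
vertex -0.85 -1.059 -2.447
endloop
endfacet
facet normal -0.637 -0.689 0.347
outer loop
vertex -0.85 -0.833 -1.998
vertex -0.85 -1.059 -2.447
vertex 0.075 -1.629 -1.88
endloop
endfacet
facet normal -0.418 0.812 -0.407
outer loop
vertex -0.85 -1.059 -2.447
vertex -0.375 -0.751 -2.32
vertex -0.492 -1.053 -2.802
endloop
endfacet
facet normal -0.329 -0.878 -0.347
outer loop
vertex -0.85 -1.059 -2.447
vertex -0.492 -1.053 -2.802
vertex 0.075 -1.629 -1.88
endloop
endfacet
facet normal -0.416 0.813 -0.408
outer loop
vertex -0.492 -1.053 -2.802
vertex -0.375 -0.751 -2.32
vertex -0.046 -0.82 -2.793
endloop
endfacet
facet normal 0.364 -0.673 -0.644
outer loop
vertex -0.492 -1.053 -2.802
vertex -0.046 -0.82 -2.793
vertex 0.075 -1.629 -1.88
endloop
endfacet
facet normal -0.417 0.812 -0.409
outer loop
vertex -0.046 -0.82 -2.793
vertex -0.375 -0.751 -2.32
vertex 0.152 -0.535 -2.429
endloop
endfacet
facet normal 0.919 -0.227 -0.323
outer loop
vertex -0.046 -0.82 -2.793
vertex 0.152 -0.535 -2.429
vertex 0.075 -1.629 -1.88
endloop
endfacet
facet normal -0.417 0.812 -0.408
outer loop
vertex 0.152 -0.535 -2.429
vertex -0.375 -0.751 -2.32
vertex -0.047 -0.413 -1.983
endloop
endfacet
facet normal 0.918 0.124 0.376
outer loop
vertex 0.152 -0.535 -2.429
vertex -0.047 -0.413 -1.983
vertex 0.075 -1.629 -1.88
endloop
endfacet

endsolid


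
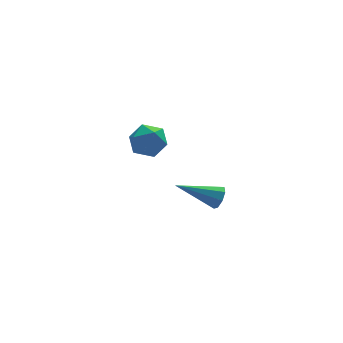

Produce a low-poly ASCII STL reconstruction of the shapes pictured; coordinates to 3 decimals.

solid 
facet normal -0.322 -0.073 0.944
outer loop
vertex 1.825 4.205 -1.647
vertex 1.2 3.475 -1.917
vertex 2.127 3.254 -1.618
endloop
endfacet
facet normal 0.358 0.142 0.923
outer loop
vertex 1.825 4.205 -1.647
vertex 2.127 3.254 -1.618
vertex 2.74 3.962 -1.965
endloop
endfacet
facet normal 0.387 0.745 0.544
outer loop
vertex 1.825 4.205 -1.647
vertex 2.74 3.962 -1.965
vertex 2.192 4.621 -2.478
endloop
endfacet
facet normal -0.276 0.903 0.330
outer loop
vertex 1.825 4.205 -1.647
vertex 2.192 4.621 -2.478
vertex 1.24 4.319 -2.448
endloop
endfacet
facet normal -0.713 0.397 0.577
outer loop
vertex 1.825 4.205 -1.647
vertex 1.24 4.319 -2.448
vertex 1.2 3.475 -1.917
endloop
endfacet
facet normal 0.736 -0.355 0.576
outer loop
vertex 2.74 3.962 -1.965
vertex 2.127 3.254 -1.618
vertex 2.68 3.081 -2.432
endloop
endfacet
facet normal -0.365 -0.703 0.611
outer loop
vertex 2.127 3.254 -1.618
vertex 1.2 3.475 -1.917
vertex 1.728 2.779 -2.402
endloop
endfacet
facet normal -0.998 0.059 0.018
outer loop
vertex 1.2 3.475 -1.917
vertex 1.24 4.319 -2.448
vertex 1.18 3.438 -2.915
endloop
endfacet
facet normal -0.290 0.877 -0.383
outer loop
vertex 1.24 4.319 -2.448
vertex 2.192 4.621 -2.478
vertex 1.793 4.146 -3.262
endloop
endfacet
facet normal 0.783 0.621 -0.039
outer loop
vertex 2.192 4.621 -2.478
vertex 2.74 3.962 -1.965
vertex 2.72 3.925 -2.963
endloop
endfacet
facet normal 0.276 -0.903 -0.330
outer loop
vertex 2.095 3.195 -3.233
vertex 2.68 3.081 -2.432
vertex 1.728 2.779 -2.402
endloop
endfacet
facet normal -0.387 -0.745 -0.544
outer loop
vertex 2.095 3.195 -3.233
vertex 1.728 2.779 -2.402
vertex 1.18 3.438 -2.915
endloop
endfacet
facet normal -0.358 -0.142 -0.923
outer loop
vertex 2.095 3.195 -3.233
vertex 1.18 3.438 -2.915
vertex 1.793 4.146 -3.262
endloop
endfacet
facet normal 0.322 0.073 -0.944
outer loop
vertex 2.095 3.195 -3.233
vertex 1.793 4.146 -3.262
vertex 2.72 3.925 -2.963
endloop
endfacet
facet normal 0.713 -0.397 -0.577
outer loop
vertex 2.095 3.195 -3.233
vertex 2.72 3.925 -2.963
vertex 2.68 3.081 -2.432
endloop
endfacet
facet normal 0.290 -0.877 0.383
outer loop
vertex 1.728 2.779 -2.402
vertex 2.68 3.081 -2.432
vertex 2.127 3.254 -1.618
endloop
endfacet
facet normal -0.783 -0.621 0.039
outer loop
vertex 1.18 3.438 -2.915
vertex 1.728 2.779 -2.402
vertex 1.2 3.475 -1.917
endloop
endfacet
facet normal -0.736 0.355 -0.576
outer loop
vertex 1.793 4.146 -3.262
vertex 1.18 3.438 -2.915
vertex 1.24 4.319 -2.448
endloop
endfacet
facet normal 0.365 0.703 -0.611
outer loop
vertex 2.72 3.925 -2.963
vertex 1.793 4.146 -3.262
vertex 2.192 4.621 -2.478
endloop
endfacet
facet normal 0.998 -0.059 -0.018
outer loop
vertex 2.68 3.081 -2.432
vertex 2.72 3.925 -2.963
vertex 2.74 3.962 -1.965
endloop
endfacet
facet normal 0.878 -0.232 -0.418
outer loop
vertex 3.688 -2.024 -1.899
vertex 3.399 -2.211 -2.403
vertex 3.631 -1.68 -2.21
endloop
endfacet
facet normal 0.216 0.674 0.706
outer loop
vertex 3.688 -2.024 -1.899
vertex 3.631 -1.68 -2.21
vertex 1.581 -1.729 -1.537
endloop
endfacet
facet normal 0.878 -0.232 -0.418
outer loop
vertex 3.631 -1.68 -2.21
vertex 3.399 -2.211 -2.403
vertex 3.438 -1.647 -2.634
endloop
endfacet
facet normal 0.001 0.997 0.077
outer loop
vertex 3.631 -1.68 -2.21
vertex 3.438 -1.647 -2.634
vertex 1.581 -1.729 -1.537
endloop
endfacet
facet normal 0.878 -0.232 -0.418
outer loop
vertex 3.438 -1.647 -2.634
vertex 3.399 -2.211 -2.403
vertex 3.222 -1.944 -2.923
endloop
endfacet
facet normal -0.349 0.771 -0.532
outer loop
vertex 3.438 -1.647 -2.634
vertex 3.222 -1.944 -2.923
vertex 1.581 -1.729 -1.537
endloop
endfacet
facet normal 0.878 -0.234 -0.419
outer loop
vertex 3.222 -1.944 -2.923
vertex 3.399 -2.211 -2.403
vertex 3.109 -2.397 -2.907
endloop
endfacet
facet normal -0.630 0.130 -0.766
outer loop
vertex 3.222 -1.944 -2.923
vertex 3.109 -2.397 -2.907
vertex 1.581 -1.729 -1.537
endloop
endfacet
facet normal 0.878 -0.231 -0.420
outer loop
vertex 3.109 -2.397 -2.907
vertex 3.399 -2.211 -2.403
vertex 3.167 -2.741 -2.596
endloop
endfacet
facet normal -0.677 -0.553 -0.485
outer loop
vertex 3.109 -2.397 -2.907
vertex 3.167 -2.741 -2.596
vertex 1.581 -1.729 -1.537
endloop
endfacet
facet normal 0.878 -0.232 -0.418
outer loop
vertex 3.167 -2.741 -2.596
vertex 3.399 -2.211 -2.403
vertex 3.36 -2.774 -2.172
endloop
endfacet
facet normal -0.463 -0.875 0.143
outer loop
vertex 3.167 -2.741 -2.596
vertex 3.36 -2.774 -2.172
vertex 1.581 -1.729 -1.537
endloop
endfacet
facet normal 0.878 -0.233 -0.419
outer loop
vertex 3.36 -2.774 -2.172
vertex 3.399 -2.211 -2.403
vertex 3.576 -2.477 -1.884
endloop
endfacet
facet normal -0.112 -0.648 0.753
outer loop
vertex 3.36 -2.774 -2.172
vertex 3.576 -2.477 -1.884
vertex 1.581 -1.729 -1.537
endloop
endfacet
facet normal 0.879 -0.231 -0.418
outer loop
vertex 3.576 -2.477 -1.884
vertex 3.399 -2.211 -2.403
vertex 3.688 -2.024 -1.899
endloop
endfacet
facet normal 0.168 -0.009 0.986
outer loop
vertex 3.576 -2.477 -1.884
vertex 3.688 -2.024 -1.899
vertex 1.581 -1.729 -1.537
endloop
endfacet

endsolid


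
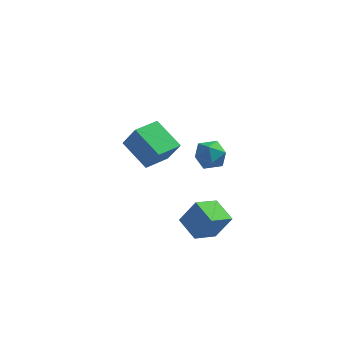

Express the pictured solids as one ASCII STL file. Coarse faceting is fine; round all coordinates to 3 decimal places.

solid 
facet normal -0.698 0.503 0.509
outer loop
vertex -1.141 2.644 -0.936
vertex -0.389 3.817 -1.063
vertex -1.765 2.922 -2.066
endloop
endfacet
facet normal -0.537 -0.839 0.090
outer loop
vertex -0.571 2.063 -2.937
vertex -1.141 2.644 -0.936
vertex -1.765 2.922 -2.066
endloop
endfacet
facet normal -0.698 0.502 0.510
outer loop
vertex -1.765 2.922 -2.066
vertex -0.389 3.817 -1.063
vertex -1.013 4.096 -2.192
endloop
endfacet
facet normal -0.473 0.211 -0.856
outer loop
vertex -1.013 4.096 -2.192
vertex -0.571 2.063 -2.937
vertex -1.765 2.922 -2.066
endloop
endfacet
facet normal 0.473 -0.210 0.856
outer loop
vertex -1.141 2.644 -0.936
vertex 0.805 2.958 -1.934
vertex -0.389 3.817 -1.063
endloop
endfacet
facet normal -0.538 -0.838 0.090
outer loop
vertex 0.053 1.784 -1.808
vertex -1.141 2.644 -0.936
vertex -0.571 2.063 -2.937
endloop
endfacet
facet normal 0.473 -0.211 0.856
outer loop
vertex 0.053 1.784 -1.808
vertex 0.805 2.958 -1.934
vertex -1.141 2.644 -0.936
endloop
endfacet
facet normal 0.538 0.838 -0.090
outer loop
vertex -0.389 3.817 -1.063
vertex 0.805 2.958 -1.934
vertex -1.013 4.096 -2.192
endloop
endfacet
facet normal -0.473 0.211 -0.855
outer loop
vertex 0.181 3.236 -3.064
vertex -0.571 2.063 -2.937
vertex -1.013 4.096 -2.192
endloop
endfacet
facet normal 0.538 0.838 -0.091
outer loop
vertex -1.013 4.096 -2.192
vertex 0.805 2.958 -1.934
vertex 0.181 3.236 -3.064
endloop
endfacet
facet normal 0.698 -0.503 -0.510
outer loop
vertex 0.181 3.236 -3.064
vertex 0.053 1.784 -1.808
vertex -0.571 2.063 -2.937
endloop
endfacet
facet normal 0.699 -0.502 -0.509
outer loop
vertex 0.805 2.958 -1.934
vertex 0.053 1.784 -1.808
vertex 0.181 3.236 -3.064
endloop
endfacet
facet normal -0.508 -0.057 -0.860
outer loop
vertex 2.416 -2.987 -3.263
vertex 1.626 -2.153 -2.852
vertex 3.138 -2.063 -3.751
endloop
endfacet
facet normal 0.647 -0.684 -0.337
outer loop
vertex 3.814 -1.987 -2.608
vertex 2.416 -2.987 -3.263
vertex 3.138 -2.063 -3.751
endloop
endfacet
facet normal -0.508 -0.056 -0.860
outer loop
vertex 3.138 -2.063 -3.751
vertex 1.626 -2.153 -2.852
vertex 2.348 -1.229 -3.339
endloop
endfacet
facet normal 0.568 0.728 -0.384
outer loop
vertex 2.348 -1.229 -3.339
vertex 3.814 -1.987 -2.608
vertex 3.138 -2.063 -3.751
endloop
endfacet
facet normal -0.568 -0.728 0.384
outer loop
vertex 2.416 -2.987 -3.263
vertex 2.302 -2.077 -1.709
vertex 1.626 -2.153 -2.852
endloop
endfacet
facet normal 0.647 -0.684 -0.338
outer loop
vertex 3.092 -2.911 -2.121
vertex 2.416 -2.987 -3.263
vertex 3.814 -1.987 -2.608
endloop
endfacet
facet normal -0.568 -0.728 0.385
outer loop
vertex 3.092 -2.911 -2.121
vertex 2.302 -2.077 -1.709
vertex 2.416 -2.987 -3.263
endloop
endfacet
facet normal -0.647 0.684 0.337
outer loop
vertex 1.626 -2.153 -2.852
vertex 2.302 -2.077 -1.709
vertex 2.348 -1.229 -3.339
endloop
endfacet
facet normal 0.568 0.728 -0.385
outer loop
vertex 3.024 -1.153 -2.197
vertex 3.814 -1.987 -2.608
vertex 2.348 -1.229 -3.339
endloop
endfacet
facet normal -0.647 0.684 0.337
outer loop
vertex 2.348 -1.229 -3.339
vertex 2.302 -2.077 -1.709
vertex 3.024 -1.153 -2.197
endloop
endfacet
facet normal 0.507 0.057 0.860
outer loop
vertex 3.024 -1.153 -2.197
vertex 3.092 -2.911 -2.121
vertex 3.814 -1.987 -2.608
endloop
endfacet
facet normal 0.508 0.057 0.859
outer loop
vertex 2.302 -2.077 -1.709
vertex 3.092 -2.911 -2.121
vertex 3.024 -1.153 -2.197
endloop
endfacet
facet normal -0.630 -0.300 0.716
outer loop
vertex 2.036 0.105 0.359
vertex 2.024 -0.628 0.041
vertex 2.567 -0.442 0.597
endloop
endfacet
facet normal -0.203 0.218 0.955
outer loop
vertex 2.036 0.105 0.359
vertex 2.567 -0.442 0.597
vertex 2.799 0.312 0.474
endloop
endfacet
facet normal -0.295 0.790 0.537
outer loop
vertex 2.036 0.105 0.359
vertex 2.799 0.312 0.474
vertex 2.4 0.593 -0.159
endloop
endfacet
facet normal -0.780 0.625 0.040
outer loop
vertex 2.036 0.105 0.359
vertex 2.4 0.593 -0.159
vertex 1.921 0.012 -0.426
endloop
endfacet
facet normal -0.987 -0.049 0.150
outer loop
vertex 2.036 0.105 0.359
vertex 1.921 0.012 -0.426
vertex 2.024 -0.628 0.041
endloop
endfacet
facet normal 0.473 -0.002 0.881
outer loop
vertex 2.799 0.312 0.474
vertex 2.567 -0.442 0.597
vertex 3.259 -0.292 0.226
endloop
endfacet
facet normal -0.219 -0.841 0.495
outer loop
vertex 2.567 -0.442 0.597
vertex 2.024 -0.628 0.041
vertex 2.78 -0.873 -0.041
endloop
endfacet
facet normal -0.797 -0.435 -0.420
outer loop
vertex 2.024 -0.628 0.041
vertex 1.921 0.012 -0.426
vertex 2.381 -0.592 -0.674
endloop
endfacet
facet normal -0.462 0.656 -0.597
outer loop
vertex 1.921 0.012 -0.426
vertex 2.4 0.593 -0.159
vertex 2.613 0.162 -0.797
endloop
endfacet
facet normal 0.322 0.924 0.207
outer loop
vertex 2.4 0.593 -0.159
vertex 2.799 0.312 0.474
vertex 3.156 0.348 -0.241
endloop
endfacet
facet normal 0.780 -0.625 -0.040
outer loop
vertex 3.144 -0.385 -0.559
vertex 3.259 -0.292 0.226
vertex 2.78 -0.873 -0.041
endloop
endfacet
facet normal 0.295 -0.790 -0.537
outer loop
vertex 3.144 -0.385 -0.559
vertex 2.78 -0.873 -0.041
vertex 2.381 -0.592 -0.674
endloop
endfacet
facet normal 0.203 -0.218 -0.955
outer loop
vertex 3.144 -0.385 -0.559
vertex 2.381 -0.592 -0.674
vertex 2.613 0.162 -0.797
endloop
endfacet
facet normal 0.630 0.300 -0.716
outer loop
vertex 3.144 -0.385 -0.559
vertex 2.613 0.162 -0.797
vertex 3.156 0.348 -0.241
endloop
endfacet
facet normal 0.987 0.049 -0.150
outer loop
vertex 3.144 -0.385 -0.559
vertex 3.156 0.348 -0.241
vertex 3.259 -0.292 0.226
endloop
endfacet
facet normal 0.462 -0.656 0.597
outer loop
vertex 2.78 -0.873 -0.041
vertex 3.259 -0.292 0.226
vertex 2.567 -0.442 0.597
endloop
endfacet
facet normal -0.322 -0.924 -0.207
outer loop
vertex 2.381 -0.592 -0.674
vertex 2.78 -0.873 -0.041
vertex 2.024 -0.628 0.041
endloop
endfacet
facet normal -0.473 0.002 -0.881
outer loop
vertex 2.613 0.162 -0.797
vertex 2.381 -0.592 -0.674
vertex 1.921 0.012 -0.426
endloop
endfacet
facet normal 0.219 0.841 -0.495
outer loop
vertex 3.156 0.348 -0.241
vertex 2.613 0.162 -0.797
vertex 2.4 0.593 -0.159
endloop
endfacet
facet normal 0.797 0.435 0.420
outer loop
vertex 3.259 -0.292 0.226
vertex 3.156 0.348 -0.241
vertex 2.799 0.312 0.474
endloop
endfacet

endsolid


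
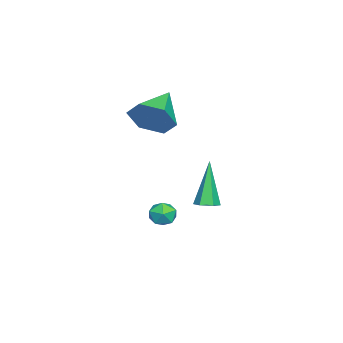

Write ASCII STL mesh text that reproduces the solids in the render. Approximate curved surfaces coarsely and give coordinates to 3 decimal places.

solid 
facet normal 0.350 0.035 -0.936
outer loop
vertex 3.372 1.051 -0.264
vertex 2.999 0.708 -0.416
vertex 2.902 1.229 -0.433
endloop
endfacet
facet normal 0.224 0.914 0.339
outer loop
vertex 3.372 1.051 -0.264
vertex 2.902 1.229 -0.433
vertex 2.241 0.632 1.616
endloop
endfacet
facet normal 0.349 0.034 -0.937
outer loop
vertex 2.902 1.229 -0.433
vertex 2.999 0.708 -0.416
vertex 2.528 0.885 -0.585
endloop
endfacet
facet normal -0.676 0.737 -0.003
outer loop
vertex 2.902 1.229 -0.433
vertex 2.528 0.885 -0.585
vertex 2.241 0.632 1.616
endloop
endfacet
facet normal 0.349 0.034 -0.937
outer loop
vertex 2.528 0.885 -0.585
vertex 2.999 0.708 -0.416
vertex 2.625 0.364 -0.568
endloop
endfacet
facet normal -0.971 -0.186 -0.148
outer loop
vertex 2.528 0.885 -0.585
vertex 2.625 0.364 -0.568
vertex 2.241 0.632 1.616
endloop
endfacet
facet normal 0.348 0.035 -0.937
outer loop
vertex 2.625 0.364 -0.568
vertex 2.999 0.708 -0.416
vertex 3.095 0.187 -0.4
endloop
endfacet
facet normal -0.367 -0.929 0.049
outer loop
vertex 2.625 0.364 -0.568
vertex 3.095 0.187 -0.4
vertex 2.241 0.632 1.616
endloop
endfacet
facet normal 0.348 0.035 -0.937
outer loop
vertex 3.095 0.187 -0.4
vertex 2.999 0.708 -0.416
vertex 3.469 0.53 -0.248
endloop
endfacet
facet normal 0.531 -0.752 0.391
outer loop
vertex 3.095 0.187 -0.4
vertex 3.469 0.53 -0.248
vertex 2.241 0.632 1.616
endloop
endfacet
facet normal 0.348 0.036 -0.937
outer loop
vertex 3.469 0.53 -0.248
vertex 2.999 0.708 -0.416
vertex 3.372 1.051 -0.264
endloop
endfacet
facet normal 0.827 0.170 0.536
outer loop
vertex 3.469 0.53 -0.248
vertex 3.372 1.051 -0.264
vertex 2.241 0.632 1.616
endloop
endfacet
facet normal 0.890 -0.151 -0.431
outer loop
vertex 1.487 -1.367 3.875
vertex 1.024 -2.015 3.146
vertex 1.109 -0.957 2.951
endloop
endfacet
facet normal -0.126 0.887 0.445
outer loop
vertex 1.487 -1.367 3.875
vertex 1.109 -0.957 2.951
vertex -0.684 -1.725 3.974
endloop
endfacet
facet normal 0.890 -0.151 -0.431
outer loop
vertex 1.109 -0.957 2.951
vertex 1.024 -2.015 3.146
vertex 0.646 -1.605 2.222
endloop
endfacet
facet normal -0.530 0.772 -0.350
outer loop
vertex 1.109 -0.957 2.951
vertex 0.646 -1.605 2.222
vertex -0.684 -1.725 3.974
endloop
endfacet
facet normal 0.889 -0.152 -0.431
outer loop
vertex 0.646 -1.605 2.222
vertex 1.024 -2.015 3.146
vertex 0.56 -2.663 2.417
endloop
endfacet
facet normal -0.794 -0.047 -0.606
outer loop
vertex 0.646 -1.605 2.222
vertex 0.56 -2.663 2.417
vertex -0.684 -1.725 3.974
endloop
endfacet
facet normal 0.889 -0.151 -0.432
outer loop
vertex 0.56 -2.663 2.417
vertex 1.024 -2.015 3.146
vertex 0.939 -3.074 3.342
endloop
endfacet
facet normal -0.653 -0.754 -0.067
outer loop
vertex 0.56 -2.663 2.417
vertex 0.939 -3.074 3.342
vertex -0.684 -1.725 3.974
endloop
endfacet
facet normal 0.890 -0.151 -0.431
outer loop
vertex 0.939 -3.074 3.342
vertex 1.024 -2.015 3.146
vertex 1.402 -2.426 4.071
endloop
endfacet
facet normal -0.249 -0.640 0.727
outer loop
vertex 0.939 -3.074 3.342
vertex 1.402 -2.426 4.071
vertex -0.684 -1.725 3.974
endloop
endfacet
facet normal 0.890 -0.151 -0.431
outer loop
vertex 1.402 -2.426 4.071
vertex 1.024 -2.015 3.146
vertex 1.487 -1.367 3.875
endloop
endfacet
facet normal 0.015 0.181 0.983
outer loop
vertex 1.402 -2.426 4.071
vertex 1.487 -1.367 3.875
vertex -0.684 -1.725 3.974
endloop
endfacet
facet normal -0.939 0.313 -0.140
outer loop
vertex 1.115 -0.989 -2.201
vertex 0.903 -1.627 -2.206
vertex 0.93 -1.287 -1.627
endloop
endfacet
facet normal -0.565 0.793 0.230
outer loop
vertex 1.115 -0.989 -2.201
vertex 0.93 -1.287 -1.627
vertex 1.476 -0.894 -1.641
endloop
endfacet
facet normal -0.003 0.986 -0.166
outer loop
vertex 1.115 -0.989 -2.201
vertex 1.476 -0.894 -1.641
vertex 1.787 -0.992 -2.23
endloop
endfacet
facet normal -0.031 0.624 -0.781
outer loop
vertex 1.115 -0.989 -2.201
vertex 1.787 -0.992 -2.23
vertex 1.432 -1.446 -2.579
endloop
endfacet
facet normal -0.610 0.209 -0.764
outer loop
vertex 1.115 -0.989 -2.201
vertex 1.432 -1.446 -2.579
vertex 0.903 -1.627 -2.206
endloop
endfacet
facet normal -0.320 0.474 0.820
outer loop
vertex 1.476 -0.894 -1.641
vertex 0.93 -1.287 -1.627
vertex 1.488 -1.474 -1.301
endloop
endfacet
facet normal -0.928 -0.302 0.220
outer loop
vertex 0.93 -1.287 -1.627
vertex 0.903 -1.627 -2.206
vertex 1.133 -1.928 -1.65
endloop
endfacet
facet normal -0.395 -0.471 -0.789
outer loop
vertex 0.903 -1.627 -2.206
vertex 1.432 -1.446 -2.579
vertex 1.444 -2.026 -2.239
endloop
endfacet
facet normal 0.544 0.201 -0.815
outer loop
vertex 1.432 -1.446 -2.579
vertex 1.787 -0.992 -2.23
vertex 1.99 -1.633 -2.253
endloop
endfacet
facet normal 0.591 0.786 0.181
outer loop
vertex 1.787 -0.992 -2.23
vertex 1.476 -0.894 -1.641
vertex 2.017 -1.293 -1.674
endloop
endfacet
facet normal 0.031 -0.624 0.781
outer loop
vertex 1.805 -1.931 -1.679
vertex 1.488 -1.474 -1.301
vertex 1.133 -1.928 -1.65
endloop
endfacet
facet normal 0.003 -0.986 0.166
outer loop
vertex 1.805 -1.931 -1.679
vertex 1.133 -1.928 -1.65
vertex 1.444 -2.026 -2.239
endloop
endfacet
facet normal 0.565 -0.793 -0.230
outer loop
vertex 1.805 -1.931 -1.679
vertex 1.444 -2.026 -2.239
vertex 1.99 -1.633 -2.253
endloop
endfacet
facet normal 0.939 -0.313 0.140
outer loop
vertex 1.805 -1.931 -1.679
vertex 1.99 -1.633 -2.253
vertex 2.017 -1.293 -1.674
endloop
endfacet
facet normal 0.610 -0.209 0.764
outer loop
vertex 1.805 -1.931 -1.679
vertex 2.017 -1.293 -1.674
vertex 1.488 -1.474 -1.301
endloop
endfacet
facet normal -0.544 -0.201 0.815
outer loop
vertex 1.133 -1.928 -1.65
vertex 1.488 -1.474 -1.301
vertex 0.93 -1.287 -1.627
endloop
endfacet
facet normal -0.591 -0.786 -0.181
outer loop
vertex 1.444 -2.026 -2.239
vertex 1.133 -1.928 -1.65
vertex 0.903 -1.627 -2.206
endloop
endfacet
facet normal 0.320 -0.474 -0.820
outer loop
vertex 1.99 -1.633 -2.253
vertex 1.444 -2.026 -2.239
vertex 1.432 -1.446 -2.579
endloop
endfacet
facet normal 0.928 0.302 -0.220
outer loop
vertex 2.017 -1.293 -1.674
vertex 1.99 -1.633 -2.253
vertex 1.787 -0.992 -2.23
endloop
endfacet
facet normal 0.395 0.471 0.789
outer loop
vertex 1.488 -1.474 -1.301
vertex 2.017 -1.293 -1.674
vertex 1.476 -0.894 -1.641
endloop
endfacet

endsolid


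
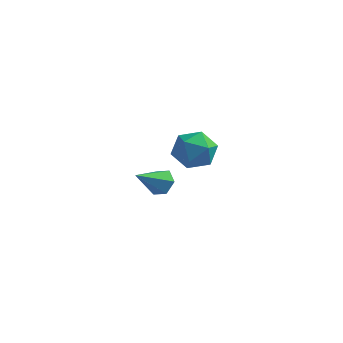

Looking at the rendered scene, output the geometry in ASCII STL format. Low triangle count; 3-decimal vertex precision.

solid 
facet normal 0.404 0.697 -0.592
outer loop
vertex -3.141 3.017 -3.75
vertex -3.409 2.556 -4.475
vertex -3.949 3.177 -4.112
endloop
endfacet
facet normal -0.302 0.415 0.858
outer loop
vertex -3.141 3.017 -3.75
vertex -3.949 3.177 -4.112
vertex -4.271 1.064 -3.205
endloop
endfacet
facet normal 0.403 0.697 -0.593
outer loop
vertex -3.949 3.177 -4.112
vertex -3.409 2.556 -4.475
vertex -4.217 2.716 -4.836
endloop
endfacet
facet normal -0.951 0.232 0.204
outer loop
vertex -3.949 3.177 -4.112
vertex -4.217 2.716 -4.836
vertex -4.271 1.064 -3.205
endloop
endfacet
facet normal 0.403 0.697 -0.593
outer loop
vertex -4.217 2.716 -4.836
vertex -3.409 2.556 -4.475
vertex -3.676 2.094 -5.199
endloop
endfacet
facet normal -0.787 -0.420 -0.452
outer loop
vertex -4.217 2.716 -4.836
vertex -3.676 2.094 -5.199
vertex -4.271 1.064 -3.205
endloop
endfacet
facet normal 0.404 0.696 -0.593
outer loop
vertex -3.676 2.094 -5.199
vertex -3.409 2.556 -4.475
vertex -2.868 1.934 -4.837
endloop
endfacet
facet normal 0.026 -0.891 -0.453
outer loop
vertex -3.676 2.094 -5.199
vertex -2.868 1.934 -4.837
vertex -4.271 1.064 -3.205
endloop
endfacet
facet normal 0.403 0.696 -0.594
outer loop
vertex -2.868 1.934 -4.837
vertex -3.409 2.556 -4.475
vertex -2.6 2.396 -4.113
endloop
endfacet
facet normal 0.675 -0.709 0.203
outer loop
vertex -2.868 1.934 -4.837
vertex -2.6 2.396 -4.113
vertex -4.271 1.064 -3.205
endloop
endfacet
facet normal 0.403 0.697 -0.592
outer loop
vertex -2.6 2.396 -4.113
vertex -3.409 2.556 -4.475
vertex -3.141 3.017 -3.75
endloop
endfacet
facet normal 0.511 -0.056 0.858
outer loop
vertex -2.6 2.396 -4.113
vertex -3.141 3.017 -3.75
vertex -4.271 1.064 -3.205
endloop
endfacet
facet normal 0.341 0.814 0.471
outer loop
vertex 0.386 -1.704 2.363
vertex 0.778 -2.418 3.313
vertex 1.542 -2.181 2.351
endloop
endfacet
facet normal 0.369 0.899 -0.236
outer loop
vertex 0.386 -1.704 2.363
vertex 1.542 -2.181 2.351
vertex 0.857 -2.175 1.304
endloop
endfacet
facet normal -0.292 0.819 -0.494
outer loop
vertex 0.386 -1.704 2.363
vertex 0.857 -2.175 1.304
vertex -0.331 -2.409 1.619
endloop
endfacet
facet normal -0.728 0.684 0.054
outer loop
vertex 0.386 -1.704 2.363
vertex -0.331 -2.409 1.619
vertex -0.38 -2.559 2.861
endloop
endfacet
facet normal -0.337 0.681 0.651
outer loop
vertex 0.386 -1.704 2.363
vertex -0.38 -2.559 2.861
vertex 0.778 -2.418 3.313
endloop
endfacet
facet normal 0.776 0.378 -0.505
outer loop
vertex 0.857 -2.175 1.304
vertex 1.542 -2.181 2.351
vertex 1.54 -3.181 1.599
endloop
endfacet
facet normal 0.731 0.240 0.639
outer loop
vertex 1.542 -2.181 2.351
vertex 0.778 -2.418 3.313
vertex 1.491 -3.331 2.841
endloop
endfacet
facet normal -0.366 0.024 0.930
outer loop
vertex 0.778 -2.418 3.313
vertex -0.38 -2.559 2.861
vertex 0.303 -3.565 3.156
endloop
endfacet
facet normal -0.999 0.029 -0.036
outer loop
vertex -0.38 -2.559 2.861
vertex -0.331 -2.409 1.619
vertex -0.382 -3.559 2.109
endloop
endfacet
facet normal -0.294 0.248 -0.923
outer loop
vertex -0.331 -2.409 1.619
vertex 0.857 -2.175 1.304
vertex 0.382 -3.322 1.147
endloop
endfacet
facet normal 0.728 -0.684 -0.054
outer loop
vertex 0.774 -4.036 2.097
vertex 1.54 -3.181 1.599
vertex 1.491 -3.331 2.841
endloop
endfacet
facet normal 0.292 -0.819 0.494
outer loop
vertex 0.774 -4.036 2.097
vertex 1.491 -3.331 2.841
vertex 0.303 -3.565 3.156
endloop
endfacet
facet normal -0.369 -0.899 0.236
outer loop
vertex 0.774 -4.036 2.097
vertex 0.303 -3.565 3.156
vertex -0.382 -3.559 2.109
endloop
endfacet
facet normal -0.341 -0.814 -0.471
outer loop
vertex 0.774 -4.036 2.097
vertex -0.382 -3.559 2.109
vertex 0.382 -3.322 1.147
endloop
endfacet
facet normal 0.337 -0.681 -0.651
outer loop
vertex 0.774 -4.036 2.097
vertex 0.382 -3.322 1.147
vertex 1.54 -3.181 1.599
endloop
endfacet
facet normal 0.999 -0.029 0.036
outer loop
vertex 1.491 -3.331 2.841
vertex 1.54 -3.181 1.599
vertex 1.542 -2.181 2.351
endloop
endfacet
facet normal 0.294 -0.248 0.923
outer loop
vertex 0.303 -3.565 3.156
vertex 1.491 -3.331 2.841
vertex 0.778 -2.418 3.313
endloop
endfacet
facet normal -0.776 -0.378 0.505
outer loop
vertex -0.382 -3.559 2.109
vertex 0.303 -3.565 3.156
vertex -0.38 -2.559 2.861
endloop
endfacet
facet normal -0.731 -0.240 -0.639
outer loop
vertex 0.382 -3.322 1.147
vertex -0.382 -3.559 2.109
vertex -0.331 -2.409 1.619
endloop
endfacet
facet normal 0.366 -0.024 -0.930
outer loop
vertex 1.54 -3.181 1.599
vertex 0.382 -3.322 1.147
vertex 0.857 -2.175 1.304
endloop
endfacet

endsolid


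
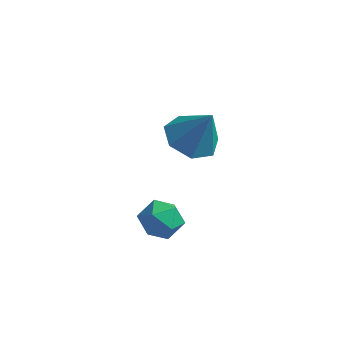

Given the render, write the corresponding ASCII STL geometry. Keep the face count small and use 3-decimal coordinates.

solid 
facet normal -0.468 -0.006 -0.884
outer loop
vertex 2.382 2.882 -0.77
vertex 1.729 2.196 -0.42
vertex 1.66 3.203 -0.39
endloop
endfacet
facet normal 0.509 0.815 0.278
outer loop
vertex 2.382 2.882 -0.77
vertex 1.66 3.203 -0.39
vertex 2.491 2.204 1.02
endloop
endfacet
facet normal -0.467 -0.006 -0.884
outer loop
vertex 1.66 3.203 -0.39
vertex 1.729 2.196 -0.42
vertex 0.99 2.766 -0.033
endloop
endfacet
facet normal -0.159 0.759 0.631
outer loop
vertex 1.66 3.203 -0.39
vertex 0.99 2.766 -0.033
vertex 2.491 2.204 1.02
endloop
endfacet
facet normal -0.467 -0.006 -0.884
outer loop
vertex 0.99 2.766 -0.033
vertex 1.729 2.196 -0.42
vertex 0.876 1.899 0.033
endloop
endfacet
facet normal -0.535 0.134 0.834
outer loop
vertex 0.99 2.766 -0.033
vertex 0.876 1.899 0.033
vertex 2.491 2.204 1.02
endloop
endfacet
facet normal -0.468 -0.005 -0.884
outer loop
vertex 0.876 1.899 0.033
vertex 1.729 2.196 -0.42
vertex 1.404 1.256 -0.243
endloop
endfacet
facet normal -0.336 -0.591 0.733
outer loop
vertex 0.876 1.899 0.033
vertex 1.404 1.256 -0.243
vertex 2.491 2.204 1.02
endloop
endfacet
facet normal -0.468 -0.005 -0.884
outer loop
vertex 1.404 1.256 -0.243
vertex 1.729 2.196 -0.42
vertex 2.176 1.32 -0.652
endloop
endfacet
facet normal 0.287 -0.868 0.405
outer loop
vertex 1.404 1.256 -0.243
vertex 2.176 1.32 -0.652
vertex 2.491 2.204 1.02
endloop
endfacet
facet normal -0.469 -0.005 -0.883
outer loop
vertex 2.176 1.32 -0.652
vertex 1.729 2.196 -0.42
vertex 2.611 2.044 -0.887
endloop
endfacet
facet normal 0.867 -0.490 0.096
outer loop
vertex 2.176 1.32 -0.652
vertex 2.611 2.044 -0.887
vertex 2.491 2.204 1.02
endloop
endfacet
facet normal -0.469 -0.005 -0.883
outer loop
vertex 2.611 2.044 -0.887
vertex 1.729 2.196 -0.42
vertex 2.382 2.882 -0.77
endloop
endfacet
facet normal 0.965 0.258 0.039
outer loop
vertex 2.611 2.044 -0.887
vertex 2.382 2.882 -0.77
vertex 2.491 2.204 1.02
endloop
endfacet
facet normal -0.251 0.911 -0.326
outer loop
vertex 2.551 -0.948 -2.015
vertex 1.884 -0.968 -1.557
vertex 2.573 -0.67 -1.255
endloop
endfacet
facet normal 0.458 0.830 -0.317
outer loop
vertex 2.551 -0.948 -2.015
vertex 2.573 -0.67 -1.255
vertex 3.185 -1.117 -1.541
endloop
endfacet
facet normal 0.622 0.276 -0.733
outer loop
vertex 2.551 -0.948 -2.015
vertex 3.185 -1.117 -1.541
vertex 2.874 -1.69 -2.02
endloop
endfacet
facet normal 0.014 0.013 -1.000
outer loop
vertex 2.551 -0.948 -2.015
vertex 2.874 -1.69 -2.02
vertex 2.07 -1.599 -2.03
endloop
endfacet
facet normal -0.526 0.406 -0.748
outer loop
vertex 2.551 -0.948 -2.015
vertex 2.07 -1.599 -2.03
vertex 1.884 -0.968 -1.557
endloop
endfacet
facet normal 0.654 0.671 0.350
outer loop
vertex 3.185 -1.117 -1.541
vertex 2.573 -0.67 -1.255
vertex 2.91 -1.241 -0.79
endloop
endfacet
facet normal -0.494 0.801 0.338
outer loop
vertex 2.573 -0.67 -1.255
vertex 1.884 -0.968 -1.557
vertex 2.106 -1.15 -0.8
endloop
endfacet
facet normal -0.938 -0.017 -0.346
outer loop
vertex 1.884 -0.968 -1.557
vertex 2.07 -1.599 -2.03
vertex 1.795 -1.723 -1.279
endloop
endfacet
facet normal -0.064 -0.653 -0.755
outer loop
vertex 2.07 -1.599 -2.03
vertex 2.874 -1.69 -2.02
vertex 2.407 -2.17 -1.565
endloop
endfacet
facet normal 0.918 -0.228 -0.324
outer loop
vertex 2.874 -1.69 -2.02
vertex 3.185 -1.117 -1.541
vertex 3.096 -1.872 -1.263
endloop
endfacet
facet normal -0.014 -0.013 1.000
outer loop
vertex 2.429 -1.892 -0.805
vertex 2.91 -1.241 -0.79
vertex 2.106 -1.15 -0.8
endloop
endfacet
facet normal -0.622 -0.276 0.733
outer loop
vertex 2.429 -1.892 -0.805
vertex 2.106 -1.15 -0.8
vertex 1.795 -1.723 -1.279
endloop
endfacet
facet normal -0.458 -0.830 0.317
outer loop
vertex 2.429 -1.892 -0.805
vertex 1.795 -1.723 -1.279
vertex 2.407 -2.17 -1.565
endloop
endfacet
facet normal 0.251 -0.911 0.326
outer loop
vertex 2.429 -1.892 -0.805
vertex 2.407 -2.17 -1.565
vertex 3.096 -1.872 -1.263
endloop
endfacet
facet normal 0.526 -0.406 0.748
outer loop
vertex 2.429 -1.892 -0.805
vertex 3.096 -1.872 -1.263
vertex 2.91 -1.241 -0.79
endloop
endfacet
facet normal 0.064 0.653 0.755
outer loop
vertex 2.106 -1.15 -0.8
vertex 2.91 -1.241 -0.79
vertex 2.573 -0.67 -1.255
endloop
endfacet
facet normal -0.918 0.228 0.324
outer loop
vertex 1.795 -1.723 -1.279
vertex 2.106 -1.15 -0.8
vertex 1.884 -0.968 -1.557
endloop
endfacet
facet normal -0.654 -0.671 -0.350
outer loop
vertex 2.407 -2.17 -1.565
vertex 1.795 -1.723 -1.279
vertex 2.07 -1.599 -2.03
endloop
endfacet
facet normal 0.494 -0.801 -0.338
outer loop
vertex 3.096 -1.872 -1.263
vertex 2.407 -2.17 -1.565
vertex 2.874 -1.69 -2.02
endloop
endfacet
facet normal 0.938 0.017 0.346
outer loop
vertex 2.91 -1.241 -0.79
vertex 3.096 -1.872 -1.263
vertex 3.185 -1.117 -1.541
endloop
endfacet

endsolid


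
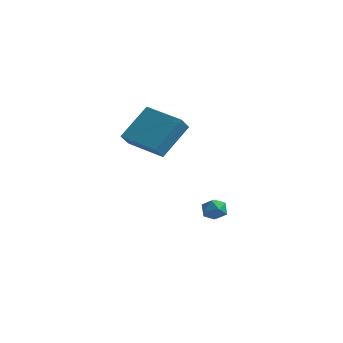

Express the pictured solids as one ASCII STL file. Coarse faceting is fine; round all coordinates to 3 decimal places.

solid 
facet normal -0.514 -0.601 0.612
outer loop
vertex 2.109 0.42 -3.318
vertex 2.547 -0.065 -3.426
vertex 2.641 0.362 -2.928
endloop
endfacet
facet normal -0.583 0.082 0.808
outer loop
vertex 2.109 0.42 -3.318
vertex 2.641 0.362 -2.928
vertex 2.444 0.961 -3.131
endloop
endfacet
facet normal -0.859 0.442 0.259
outer loop
vertex 2.109 0.42 -3.318
vertex 2.444 0.961 -3.131
vertex 2.227 0.904 -3.754
endloop
endfacet
facet normal -0.960 -0.017 -0.278
outer loop
vertex 2.109 0.42 -3.318
vertex 2.227 0.904 -3.754
vertex 2.291 0.271 -3.937
endloop
endfacet
facet normal -0.747 -0.662 -0.061
outer loop
vertex 2.109 0.42 -3.318
vertex 2.291 0.271 -3.937
vertex 2.547 -0.065 -3.426
endloop
endfacet
facet normal 0.069 0.340 0.938
outer loop
vertex 2.444 0.961 -3.131
vertex 2.641 0.362 -2.928
vertex 3.089 0.809 -3.123
endloop
endfacet
facet normal 0.181 -0.763 0.620
outer loop
vertex 2.641 0.362 -2.928
vertex 2.547 -0.065 -3.426
vertex 3.153 0.176 -3.306
endloop
endfacet
facet normal -0.197 -0.862 -0.468
outer loop
vertex 2.547 -0.065 -3.426
vertex 2.291 0.271 -3.937
vertex 2.936 0.119 -3.929
endloop
endfacet
facet normal -0.540 0.183 -0.822
outer loop
vertex 2.291 0.271 -3.937
vertex 2.227 0.904 -3.754
vertex 2.739 0.718 -4.132
endloop
endfacet
facet normal -0.377 0.925 0.047
outer loop
vertex 2.227 0.904 -3.754
vertex 2.444 0.961 -3.131
vertex 2.833 1.145 -3.634
endloop
endfacet
facet normal 0.960 0.017 0.278
outer loop
vertex 3.271 0.66 -3.742
vertex 3.089 0.809 -3.123
vertex 3.153 0.176 -3.306
endloop
endfacet
facet normal 0.859 -0.442 -0.259
outer loop
vertex 3.271 0.66 -3.742
vertex 3.153 0.176 -3.306
vertex 2.936 0.119 -3.929
endloop
endfacet
facet normal 0.583 -0.082 -0.808
outer loop
vertex 3.271 0.66 -3.742
vertex 2.936 0.119 -3.929
vertex 2.739 0.718 -4.132
endloop
endfacet
facet normal 0.514 0.601 -0.612
outer loop
vertex 3.271 0.66 -3.742
vertex 2.739 0.718 -4.132
vertex 2.833 1.145 -3.634
endloop
endfacet
facet normal 0.747 0.662 0.061
outer loop
vertex 3.271 0.66 -3.742
vertex 2.833 1.145 -3.634
vertex 3.089 0.809 -3.123
endloop
endfacet
facet normal 0.540 -0.183 0.822
outer loop
vertex 3.153 0.176 -3.306
vertex 3.089 0.809 -3.123
vertex 2.641 0.362 -2.928
endloop
endfacet
facet normal 0.377 -0.925 -0.047
outer loop
vertex 2.936 0.119 -3.929
vertex 3.153 0.176 -3.306
vertex 2.547 -0.065 -3.426
endloop
endfacet
facet normal -0.069 -0.340 -0.938
outer loop
vertex 2.739 0.718 -4.132
vertex 2.936 0.119 -3.929
vertex 2.291 0.271 -3.937
endloop
endfacet
facet normal -0.181 0.763 -0.620
outer loop
vertex 2.833 1.145 -3.634
vertex 2.739 0.718 -4.132
vertex 2.227 0.904 -3.754
endloop
endfacet
facet normal 0.197 0.862 0.468
outer loop
vertex 3.089 0.809 -3.123
vertex 2.833 1.145 -3.634
vertex 2.444 0.961 -3.131
endloop
endfacet
facet normal -0.976 0.129 0.176
outer loop
vertex 0.418 -3.471 1.724
vertex 0.855 -2.097 3.138
vertex 0.392 -2.829 1.108
endloop
endfacet
facet normal -0.217 -0.680 -0.700
outer loop
vertex 2.305 -3.083 0.762
vertex 0.418 -3.471 1.724
vertex 0.392 -2.829 1.108
endloop
endfacet
facet normal -0.976 0.131 0.175
outer loop
vertex 0.392 -2.829 1.108
vertex 0.855 -2.097 3.138
vertex 0.83 -1.455 2.521
endloop
endfacet
facet normal -0.029 0.721 -0.692
outer loop
vertex 0.83 -1.455 2.521
vertex 2.305 -3.083 0.762
vertex 0.392 -2.829 1.108
endloop
endfacet
facet normal 0.029 -0.721 0.692
outer loop
vertex 0.418 -3.471 1.724
vertex 2.768 -2.351 2.792
vertex 0.855 -2.097 3.138
endloop
endfacet
facet normal -0.217 -0.681 -0.700
outer loop
vertex 2.33 -3.725 1.379
vertex 0.418 -3.471 1.724
vertex 2.305 -3.083 0.762
endloop
endfacet
facet normal 0.029 -0.721 0.692
outer loop
vertex 2.33 -3.725 1.379
vertex 2.768 -2.351 2.792
vertex 0.418 -3.471 1.724
endloop
endfacet
facet normal 0.217 0.681 0.700
outer loop
vertex 0.855 -2.097 3.138
vertex 2.768 -2.351 2.792
vertex 0.83 -1.455 2.521
endloop
endfacet
facet normal -0.029 0.721 -0.692
outer loop
vertex 2.742 -1.709 2.176
vertex 2.305 -3.083 0.762
vertex 0.83 -1.455 2.521
endloop
endfacet
facet normal 0.217 0.680 0.700
outer loop
vertex 0.83 -1.455 2.521
vertex 2.768 -2.351 2.792
vertex 2.742 -1.709 2.176
endloop
endfacet
facet normal 0.976 -0.130 -0.175
outer loop
vertex 2.742 -1.709 2.176
vertex 2.33 -3.725 1.379
vertex 2.305 -3.083 0.762
endloop
endfacet
facet normal 0.976 -0.130 -0.176
outer loop
vertex 2.768 -2.351 2.792
vertex 2.33 -3.725 1.379
vertex 2.742 -1.709 2.176
endloop
endfacet

endsolid
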